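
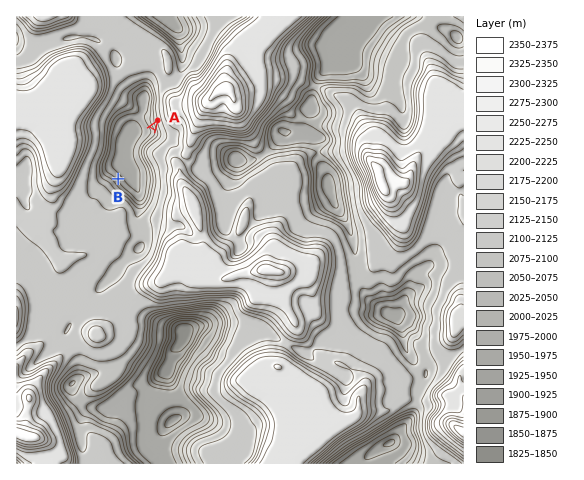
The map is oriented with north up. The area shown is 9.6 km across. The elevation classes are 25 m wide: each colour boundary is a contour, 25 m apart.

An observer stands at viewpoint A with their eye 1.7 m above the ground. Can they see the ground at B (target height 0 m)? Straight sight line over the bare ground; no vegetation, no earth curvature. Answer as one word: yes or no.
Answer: yes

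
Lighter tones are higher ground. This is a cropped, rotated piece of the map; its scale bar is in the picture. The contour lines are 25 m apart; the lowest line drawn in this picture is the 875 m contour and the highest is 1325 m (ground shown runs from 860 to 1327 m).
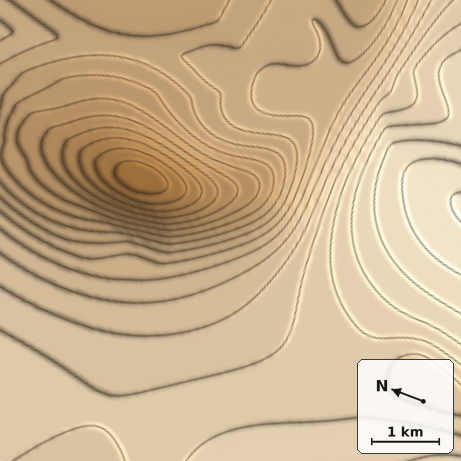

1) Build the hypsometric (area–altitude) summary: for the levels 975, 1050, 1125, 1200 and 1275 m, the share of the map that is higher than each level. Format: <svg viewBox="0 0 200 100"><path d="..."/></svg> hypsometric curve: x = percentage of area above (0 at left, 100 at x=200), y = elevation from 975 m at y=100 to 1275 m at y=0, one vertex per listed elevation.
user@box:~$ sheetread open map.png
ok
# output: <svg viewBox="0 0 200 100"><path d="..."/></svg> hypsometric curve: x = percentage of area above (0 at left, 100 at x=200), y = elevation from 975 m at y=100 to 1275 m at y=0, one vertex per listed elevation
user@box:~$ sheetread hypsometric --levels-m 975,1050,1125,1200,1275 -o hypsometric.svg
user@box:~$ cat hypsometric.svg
<svg viewBox="0 0 200 100"><path d="M186 100l-28-25-45-25-42-25-60-25"/></svg>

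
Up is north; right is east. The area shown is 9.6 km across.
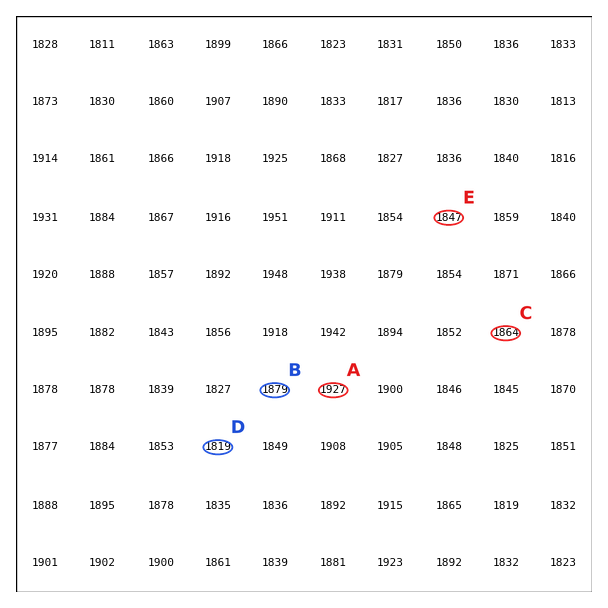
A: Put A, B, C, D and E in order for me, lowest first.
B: D E C B A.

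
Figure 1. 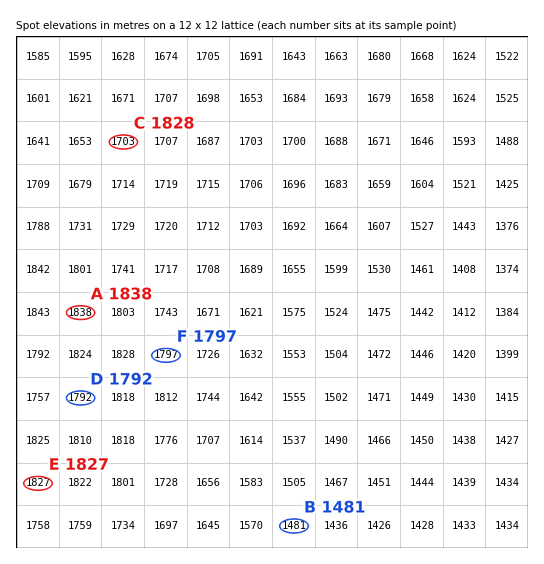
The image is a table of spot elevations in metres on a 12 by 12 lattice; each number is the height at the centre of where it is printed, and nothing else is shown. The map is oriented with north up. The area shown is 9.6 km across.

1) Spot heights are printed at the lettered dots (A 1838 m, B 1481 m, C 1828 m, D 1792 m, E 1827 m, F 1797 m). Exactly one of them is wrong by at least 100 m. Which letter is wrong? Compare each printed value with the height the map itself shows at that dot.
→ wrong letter C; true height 1703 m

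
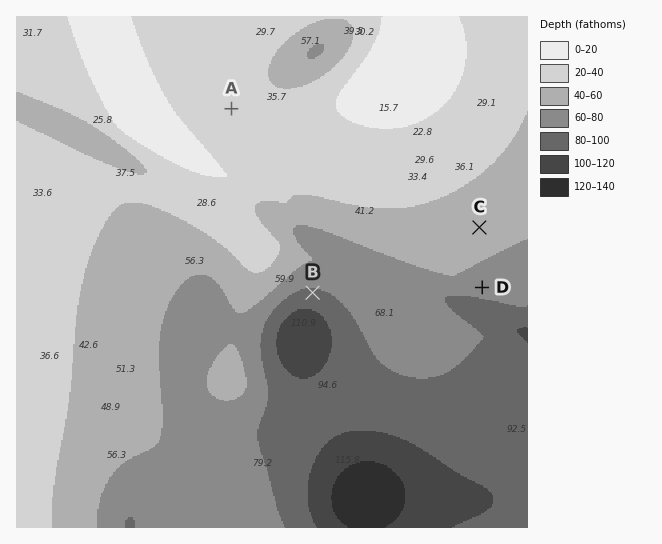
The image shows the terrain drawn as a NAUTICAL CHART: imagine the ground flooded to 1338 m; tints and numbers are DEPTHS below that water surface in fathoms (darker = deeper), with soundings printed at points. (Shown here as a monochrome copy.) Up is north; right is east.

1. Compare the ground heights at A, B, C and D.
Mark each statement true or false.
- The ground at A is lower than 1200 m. false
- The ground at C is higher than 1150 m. true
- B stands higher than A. false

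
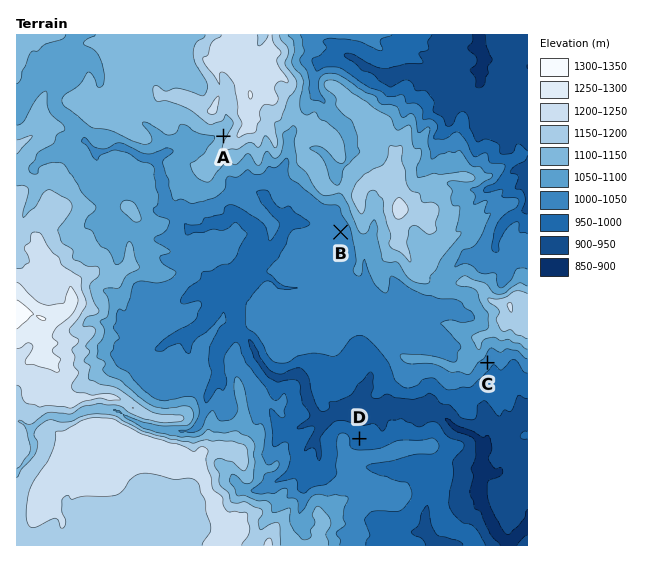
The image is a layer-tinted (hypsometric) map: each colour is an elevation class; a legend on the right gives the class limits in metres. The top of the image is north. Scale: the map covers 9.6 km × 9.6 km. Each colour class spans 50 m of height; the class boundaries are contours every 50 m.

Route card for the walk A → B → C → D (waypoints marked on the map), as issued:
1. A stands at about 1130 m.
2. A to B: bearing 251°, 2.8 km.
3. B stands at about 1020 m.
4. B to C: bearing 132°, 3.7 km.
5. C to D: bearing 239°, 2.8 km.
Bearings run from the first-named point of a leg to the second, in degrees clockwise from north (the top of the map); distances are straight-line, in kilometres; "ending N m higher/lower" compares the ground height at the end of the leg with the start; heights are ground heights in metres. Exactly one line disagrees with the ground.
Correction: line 2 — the bearing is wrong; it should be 129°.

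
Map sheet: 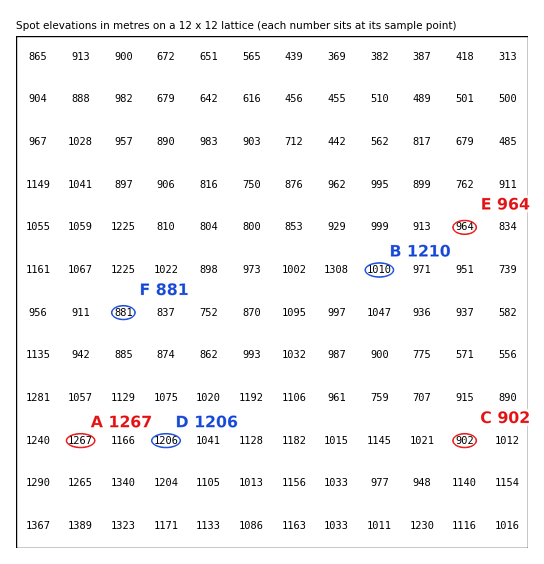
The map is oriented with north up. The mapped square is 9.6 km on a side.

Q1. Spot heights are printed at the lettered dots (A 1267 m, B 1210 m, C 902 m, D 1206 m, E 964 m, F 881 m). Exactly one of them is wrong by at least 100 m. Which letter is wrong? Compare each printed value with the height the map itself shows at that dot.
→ B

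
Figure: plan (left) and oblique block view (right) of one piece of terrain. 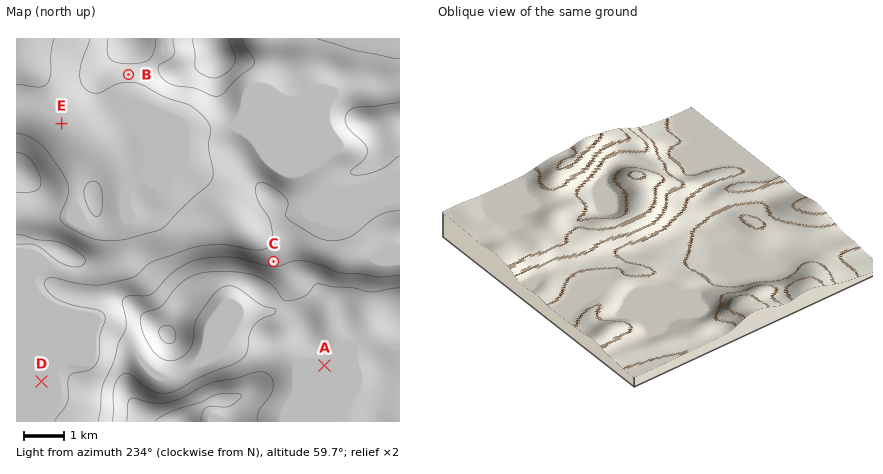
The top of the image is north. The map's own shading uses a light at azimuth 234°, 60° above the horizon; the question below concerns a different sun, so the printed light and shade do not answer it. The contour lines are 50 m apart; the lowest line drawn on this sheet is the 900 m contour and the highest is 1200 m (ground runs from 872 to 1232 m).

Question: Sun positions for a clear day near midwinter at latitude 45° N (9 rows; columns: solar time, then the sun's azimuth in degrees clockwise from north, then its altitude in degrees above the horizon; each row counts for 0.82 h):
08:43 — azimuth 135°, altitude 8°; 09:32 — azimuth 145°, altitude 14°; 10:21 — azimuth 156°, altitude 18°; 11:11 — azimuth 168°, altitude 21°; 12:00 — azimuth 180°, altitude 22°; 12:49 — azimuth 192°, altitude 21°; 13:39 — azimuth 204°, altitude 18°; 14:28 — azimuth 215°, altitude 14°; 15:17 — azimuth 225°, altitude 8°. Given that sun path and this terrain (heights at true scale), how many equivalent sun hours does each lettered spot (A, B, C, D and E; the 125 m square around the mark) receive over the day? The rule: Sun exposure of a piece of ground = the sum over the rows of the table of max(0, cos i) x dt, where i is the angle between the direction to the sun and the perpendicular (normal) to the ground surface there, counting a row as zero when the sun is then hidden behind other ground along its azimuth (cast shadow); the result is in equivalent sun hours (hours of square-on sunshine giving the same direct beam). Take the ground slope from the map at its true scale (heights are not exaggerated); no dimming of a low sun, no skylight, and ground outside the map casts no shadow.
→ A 2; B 2.7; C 1.3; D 2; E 2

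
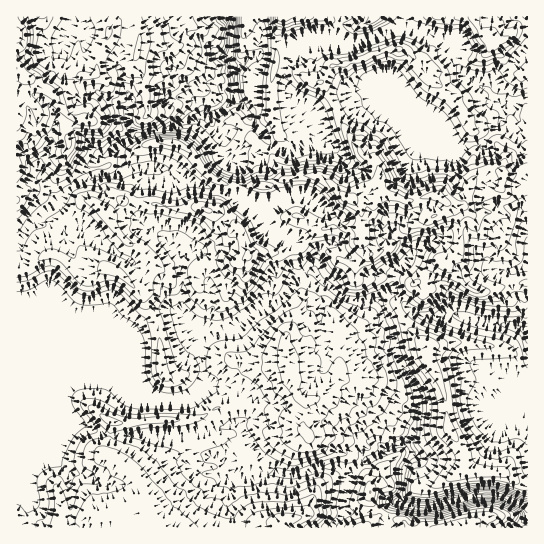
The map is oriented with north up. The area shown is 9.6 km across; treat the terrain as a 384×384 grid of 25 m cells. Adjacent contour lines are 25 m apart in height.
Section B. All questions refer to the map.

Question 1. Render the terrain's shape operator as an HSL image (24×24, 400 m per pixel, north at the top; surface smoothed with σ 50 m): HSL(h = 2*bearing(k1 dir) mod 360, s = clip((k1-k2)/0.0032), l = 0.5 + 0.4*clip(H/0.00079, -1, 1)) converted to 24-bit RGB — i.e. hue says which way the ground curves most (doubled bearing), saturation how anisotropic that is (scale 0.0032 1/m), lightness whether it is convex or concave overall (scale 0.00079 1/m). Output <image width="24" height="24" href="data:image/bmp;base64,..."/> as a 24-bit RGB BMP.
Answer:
<image width="24" height="24" href="data:image/bmp;base64,Qk32BgAAAAAAADYAAAAoAAAAGAAAABgAAAABABgAAAAAAMAGAAATCwAAEwsAAAAAAAAAAAAAXImRnWCFrVBooIiAeH2KdoB4fox9go2JgImScnyTfG+Ugpaly6HG2nOOMZugM4iSx5tQYcjcM+7aMW3t0cLt7Nny39D1AHDZeGd3ZKVtRl6nkaqRkHCJlX2EiZKLfJKLam2IaYCGbI+Mg5B8ZHtnsIWIrnOALTlp9ObXQTwFqQBC8LkDHTMAITMAMyMATxsAc3h+aq9yeztkhGNGf49pgZ2Hfot+gHxve15hkHhjdnBObYRKXksvNVUfqXszGjFOmsxx2q+eEVSDkGeg6c7q19T01tv1gsDTf39/eHx4W2mGsq67nKyyjZOgiXmYnHKXj2uJgXJkeY+EgU5xlo2iw6O8ba6rd7KpKolCybMfPQ1ifXVQkK9jZ6iGWmJ4s2aef39/f39/X3lybVE2wqBGqHkxf2MxcIlBaYdWcYlocl+BdYKdin2boKyZpnickFqDim5bs3yqFUViupysyubJZEpuaGBbgnpkf39/f39/cVqAp97ad7+skEF9ZFHLqVbKn2a1qZCzb3SdXoWHin1loZV5kHOAhYKalGdoc4+FIjd1pp9yvc+JWkhgent2eoB3f39/f39/a4Z9f4NYfGFgfnt9i01bcahgVndmeHJbeGhfeGBthKOBcZ2EooaZjG2Pq6qRfpufQxxgn8KEvrx2YmB7foeFhod4f39/f39/f39/f39/f39/bWt6rsyOcoyhfVecmIGSfYeYfXuTn6uNdYOMZ3N+lJKDkKSQa2ecXyNlv+K7dFNobFdeenFlbah6gIB/gIB/gH9/f39/f39/amZ2sMqBY1x4Wlt4ep+Be3CQgXeSuruYfWyHaGOFi5J+npp8Oh9Ul7+pvt3PjnfDkJzLoK3JUW/DgIB/f39/f39/f39/f3l7bVVlociNZ1ZwfGFffH5SRWZJaIKCuKiWn3CFdV6Xi6Sjo4CHSCZtidaIYGAuaVM+WEYyXE8qdEwfe352f39/eltfdHhIXU5LroBdeq9qQzlVrKCBpHixo5xVMlY7SYFGsJWKbLOiYjIgZWsoeTyohyw0p7p0Qx0hr4o2bbekucmGep5XSU46qlaJyq3OTV+il9XDpFiIR126pLSQild0yJ6EQ3B+Sptba4lFUCMz0Z2VgrPFJFJuwcjiuVuEYrTViNbSmG6xnIzJqoKxhHy8gbCtf5yetXWqckNQnsGrXEN6o2ZnYU2e4MLAlHfBdGC1S5GSXHm1nmvA2pSKMIhTIUM3z6fT0J+iSmWFgF1SQZJLY4F4kpCHb4mJfFpbnm9Sgb2nelVYfmVubVFpeqVfl9WLZER7ek1irWGFNppVRGWiqtGXyjuydC5lKFAZwbxkhzyGbrCUS2WBSI1GU4VioWx/ckxrm82Vak9agWJcj2epYmatjNW7n8Zuc0xyhHC6oMnPlz2ndEYl1bR4Nj5UTLqu2LHeYLecbrexcHukoFONwZbBTHmFNYpttMfanHu9d3m6i6fIUGKadMuGo0kreDVisJJHOlssTz0lYCZi1vX0nmq6kbrflprgqaXYXV/HtlVtuWRRVn6ma7NWeTpkXbg7LHQlVZMugW07bl5NcVlOmMk8hfLyNCSNuYDjyq/w0Mz01fP2YC9suFBIi8x3Jzo7gJRbbzaJ16fLzaPUXFuxsjs7KVRu8+fYJV1RH2sY2Zbflledbrq21PbgSSJKW3d9X6BUZWopQ1QkZU8zYhs+1/Tclk18Y1Frc3ZdTmNJV4E5urhKmkV/pnO6NWGL5KR8yT2ig8jPAFcVG88AOu4AmkFigkiBa6uTiSBop8ygc3+RVzpgluW0o4tfhEpofXd9f39/eFRwiMN3SJVqhXNeg26pqD6LZsmvxc/fo1Z2LSWJ1N3ulnPLW1saHpY9sCR0lsxob552dmVtT4xchaRrdGJcfXZ1f35+cFpcbL52aKeGdVR/mpNrgpVZjN/RqkycXUckv69XNoePr3tEW55EU5V5xtKZCgyLvclRgkdnokp2kNCYWGhVcnF7f39/ckphgrmPh8KZeUpug1lxnHtQks+scD1okl2MzpvNYkCAqsaaZKKBiUZUf6aXltepEgBaYD2oo1nXmsi80onQy4/lUZI4TkovVrJrl8Ooez5tsUxmPnM8gLmsocFVRFdnhn5qfmKLq2WKq6+Hc2ahiZO3toB1qL0nNQDPJERUz8tqZ3lbXHRHSloo6DG5z8b0mMPjkFBqalp6nD577tfkNnljyHdcmWijWnqGdWOBtrqBead5m5pna0tzqrxux+GBSAClKBxn+eDSOMrXTMO+ZTO18pCHEp1Xki9OylKURzq2jtaudaNmh0nI"/>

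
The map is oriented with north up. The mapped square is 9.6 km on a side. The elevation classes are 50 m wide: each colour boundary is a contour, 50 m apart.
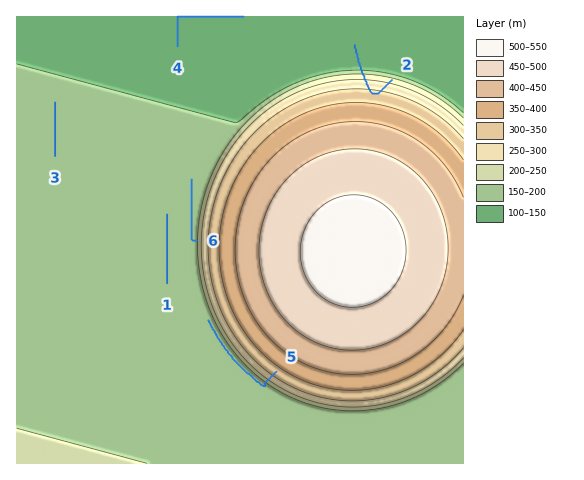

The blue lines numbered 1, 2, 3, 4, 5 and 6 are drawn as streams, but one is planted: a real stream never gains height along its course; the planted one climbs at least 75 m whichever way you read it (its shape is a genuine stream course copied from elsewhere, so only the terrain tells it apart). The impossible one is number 2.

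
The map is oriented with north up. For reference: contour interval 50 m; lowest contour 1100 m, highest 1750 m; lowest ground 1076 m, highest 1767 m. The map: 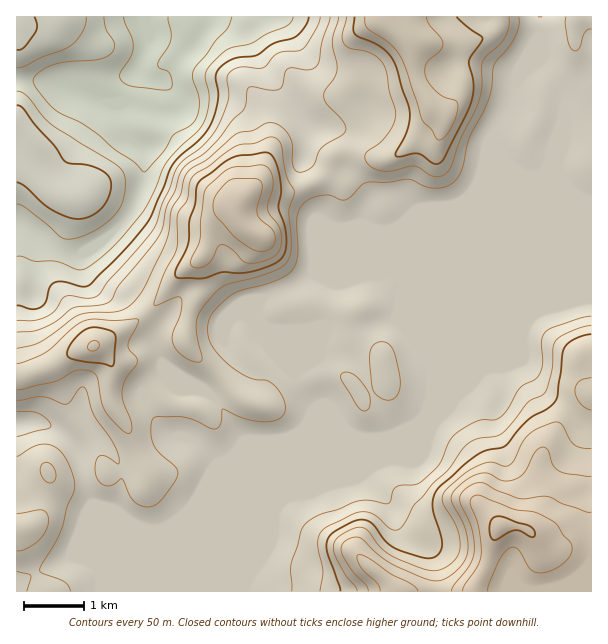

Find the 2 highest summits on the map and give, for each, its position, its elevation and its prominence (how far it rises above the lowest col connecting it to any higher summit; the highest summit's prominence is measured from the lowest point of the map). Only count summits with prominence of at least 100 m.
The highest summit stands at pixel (500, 527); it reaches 1767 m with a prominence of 691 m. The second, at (240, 201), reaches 1648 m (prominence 282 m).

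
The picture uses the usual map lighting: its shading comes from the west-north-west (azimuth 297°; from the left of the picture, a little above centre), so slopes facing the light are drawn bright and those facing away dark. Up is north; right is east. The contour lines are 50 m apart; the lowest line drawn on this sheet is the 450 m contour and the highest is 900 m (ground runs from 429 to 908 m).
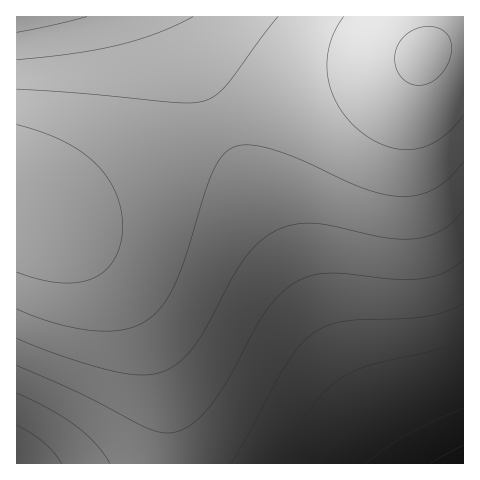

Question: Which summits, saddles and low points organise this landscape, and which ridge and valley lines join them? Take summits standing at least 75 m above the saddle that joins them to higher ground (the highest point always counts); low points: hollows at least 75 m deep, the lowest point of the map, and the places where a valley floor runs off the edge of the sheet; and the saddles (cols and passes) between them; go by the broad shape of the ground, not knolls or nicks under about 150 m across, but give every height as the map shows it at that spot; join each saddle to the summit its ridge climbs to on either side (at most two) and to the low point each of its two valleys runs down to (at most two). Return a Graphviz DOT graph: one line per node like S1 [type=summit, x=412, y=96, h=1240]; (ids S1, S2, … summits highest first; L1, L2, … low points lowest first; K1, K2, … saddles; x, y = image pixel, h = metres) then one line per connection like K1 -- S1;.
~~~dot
graph terrain {
  S1 [type=summit, x=425, y=55, h=908];
  S2 [type=summit, x=17, y=196, h=895];
  L1 [type=low, x=463, y=463, h=429];
  L2 [type=low, x=17, y=463, h=561];
  L3 [type=low, x=17, y=17, h=671];
  K1 [type=saddle, x=221, y=123, h=803];
  K2 [type=saddle, x=169, y=463, h=683];
  K1 -- S1;
  K1 -- S2;
  K1 -- L1;
  K1 -- L3;
  K2 -- S2;
  K2 -- L1;
  K2 -- L2;
}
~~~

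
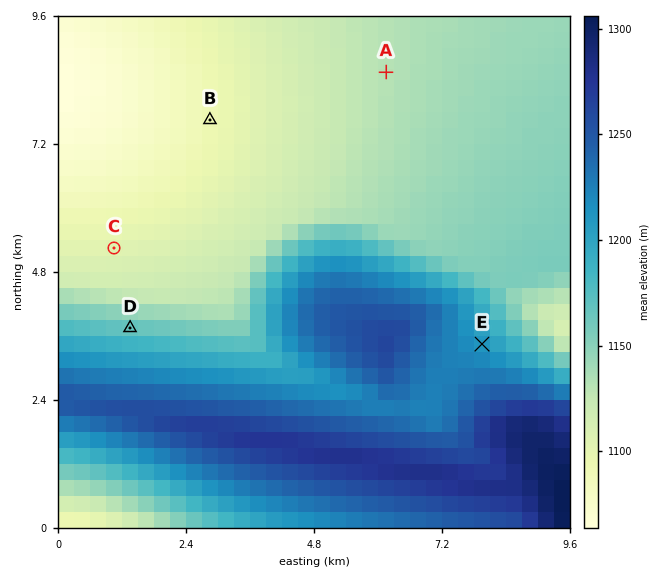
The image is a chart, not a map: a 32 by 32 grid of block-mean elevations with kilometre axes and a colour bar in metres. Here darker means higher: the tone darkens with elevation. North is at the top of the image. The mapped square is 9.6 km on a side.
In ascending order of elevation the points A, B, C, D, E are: B C A D E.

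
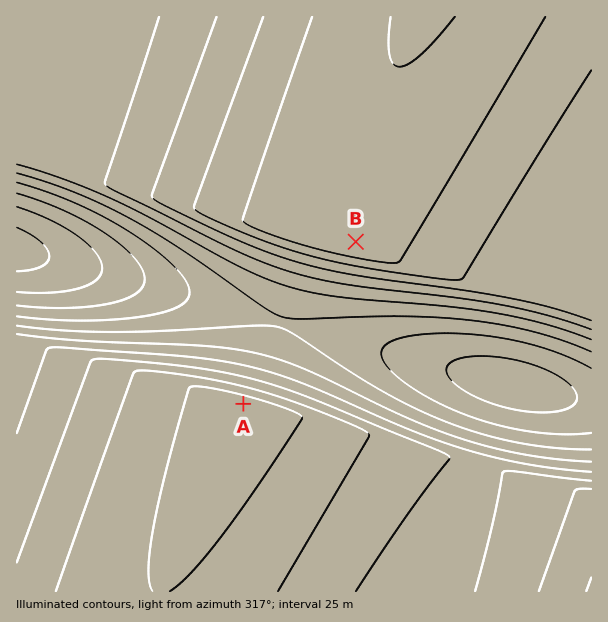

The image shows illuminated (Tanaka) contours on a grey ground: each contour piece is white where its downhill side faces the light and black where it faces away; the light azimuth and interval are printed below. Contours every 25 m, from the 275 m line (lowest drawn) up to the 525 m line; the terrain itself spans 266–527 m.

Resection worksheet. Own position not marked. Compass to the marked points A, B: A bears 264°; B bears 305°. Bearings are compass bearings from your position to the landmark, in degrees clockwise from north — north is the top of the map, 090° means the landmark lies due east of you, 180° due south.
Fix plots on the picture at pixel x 542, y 372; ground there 320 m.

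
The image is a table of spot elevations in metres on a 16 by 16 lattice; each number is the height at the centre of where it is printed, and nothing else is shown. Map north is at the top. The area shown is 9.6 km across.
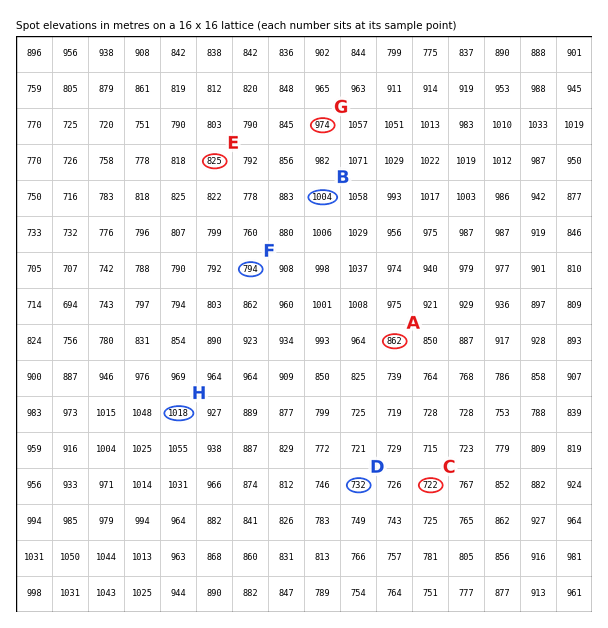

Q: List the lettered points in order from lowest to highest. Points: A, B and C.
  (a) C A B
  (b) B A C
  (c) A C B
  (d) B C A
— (a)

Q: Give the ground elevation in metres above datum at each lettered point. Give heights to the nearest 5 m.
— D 730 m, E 825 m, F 795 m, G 975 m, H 1020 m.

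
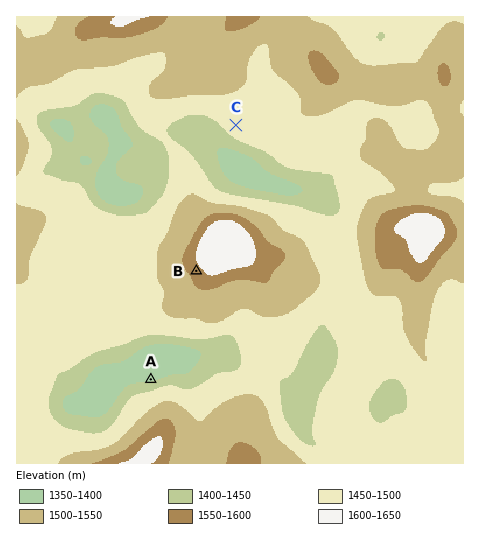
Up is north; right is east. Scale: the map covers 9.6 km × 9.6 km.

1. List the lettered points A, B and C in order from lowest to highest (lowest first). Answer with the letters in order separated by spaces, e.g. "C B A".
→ A C B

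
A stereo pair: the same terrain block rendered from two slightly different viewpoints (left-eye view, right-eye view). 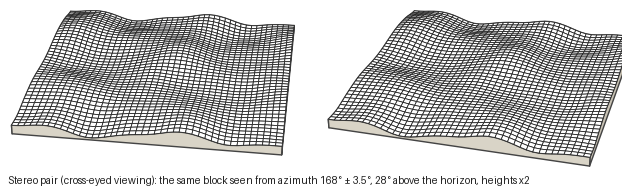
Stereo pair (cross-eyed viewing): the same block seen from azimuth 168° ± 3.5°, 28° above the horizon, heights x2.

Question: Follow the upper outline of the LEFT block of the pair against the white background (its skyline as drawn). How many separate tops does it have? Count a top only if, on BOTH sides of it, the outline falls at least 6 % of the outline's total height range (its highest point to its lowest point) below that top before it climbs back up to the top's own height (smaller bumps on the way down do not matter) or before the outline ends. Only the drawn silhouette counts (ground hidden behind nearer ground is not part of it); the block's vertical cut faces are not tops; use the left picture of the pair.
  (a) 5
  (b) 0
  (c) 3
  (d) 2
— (d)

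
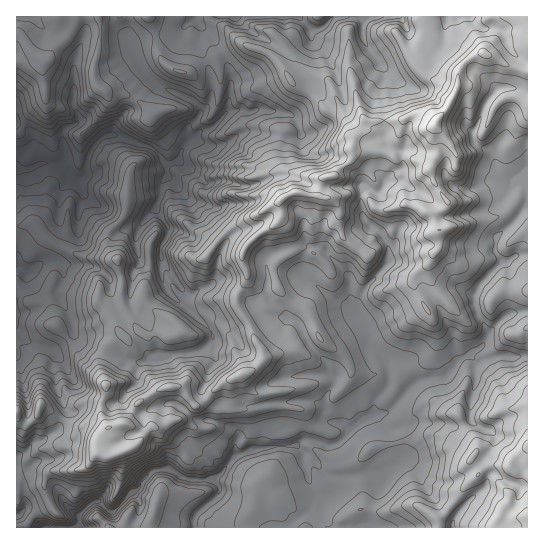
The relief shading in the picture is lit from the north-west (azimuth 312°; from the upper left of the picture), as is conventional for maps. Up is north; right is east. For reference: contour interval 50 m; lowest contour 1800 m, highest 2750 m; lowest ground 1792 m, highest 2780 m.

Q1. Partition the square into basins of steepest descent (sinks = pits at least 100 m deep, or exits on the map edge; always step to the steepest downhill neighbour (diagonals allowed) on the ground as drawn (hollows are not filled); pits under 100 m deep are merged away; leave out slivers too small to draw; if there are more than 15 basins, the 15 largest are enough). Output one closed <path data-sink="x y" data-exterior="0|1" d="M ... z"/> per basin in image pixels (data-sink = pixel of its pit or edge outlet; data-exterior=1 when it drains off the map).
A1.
<path data-sink="17 169" data-exterior="1" d="M527 16l-510 0-1 398 3 5 6 5 4 0 7-6 3-9 4-2 31 18 13 2 14 8-4 8 0 8 13 5 24-9 17-20 8 0 14-7 8-1 12-12 12-6 18-18 30-12 12-14 28-8 5-9 17-8-6-17-28-22-8-20 2-10 14-12 0-12-2-9-7-11 1-6-2-11 15-10 37 7 9 11-1 13 4 14 22 16 18 22 28 5 19-19-1 13 6 15 26 26 28-10 12-14 26 0z"/><path data-sink="43 527" data-exterior="1" d="M299 192l-5 0-15 10 2 11-1 6 7 11 2 9 0 12-14 12-2 10 8 20 28 22 8 18-11 2-9 6-4 8-6 3-22 5-12 14-30 12-18 18-12 6-12 12-8 1-14 7-8 0-17 20-24 9-13-5 0-8 4-8-14-8-13-2-31-18-4 2-3 9-7 6-7-1-5-8-1 66 5 0 4-4 21 0-2 10 7 18-17 10-9 11 1 2 412 0-1-9 11-9 16-23 18-18 7-4 20 0 4-7 15-12 0-155-27 0-12 14-28 10-26-26-4-8-2-18-18 17-28-5-18-22-22-16-4-14 1-13-9-11z"/><path data-sink="17 515" data-exterior="1" d="M37 477l-12 0-4 4-5 1 1 46 8 0 9-13 17-9-7-19 1-8z"/>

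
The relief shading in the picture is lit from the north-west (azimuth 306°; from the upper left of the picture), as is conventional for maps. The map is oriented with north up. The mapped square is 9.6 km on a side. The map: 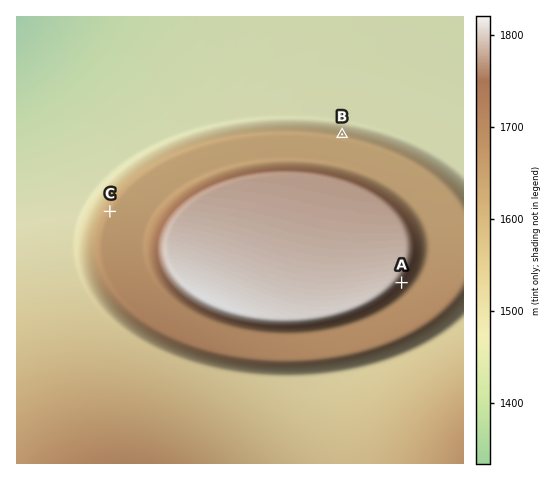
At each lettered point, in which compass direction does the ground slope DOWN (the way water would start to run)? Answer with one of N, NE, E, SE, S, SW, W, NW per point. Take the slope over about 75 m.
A SE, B N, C NW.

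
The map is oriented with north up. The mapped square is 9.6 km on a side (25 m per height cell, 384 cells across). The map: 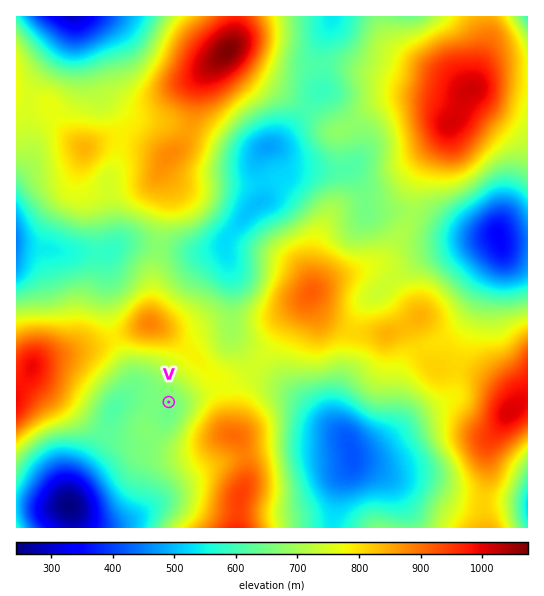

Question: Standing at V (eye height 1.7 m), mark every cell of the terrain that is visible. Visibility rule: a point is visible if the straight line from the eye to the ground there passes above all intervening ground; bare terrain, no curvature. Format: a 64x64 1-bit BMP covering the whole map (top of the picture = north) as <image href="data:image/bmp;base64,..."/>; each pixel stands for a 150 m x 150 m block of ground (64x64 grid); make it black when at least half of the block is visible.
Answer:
<image width="64" height="64" href="data:image/bmp;base64,Qk0+AgAAAAAAAD4AAAAoAAAAQAAAAEAAAAABAAEAAAAAAAACAAATCwAAEwsAAAIAAAAAAAAA////AAAAAAAAAAAAAAAAAAAAAAAAAAAAAAAAAAAAAAAAAAAAAAAAAAAAAAAAAAAAAAAAAAAAAAAAAAAAAAAAAAAAAAAAAAAAAAAAAAAAAACAAAAAAAAAAMAAPAAAAAAA4AB+AAAAAAD5gP+AAAAAAP/A/4AAAAAA/8D/gAAAAAD/wH+AAAAAAH/gPwAAAAAAP/A+AAAAAAAf+H4AAAAAAB/8/AAAAAAAH//4AAAAAAAf//AAAAAAAAA/8AAAAAAAAAPwAAAAAAAAAMAAAAAAAAAAAAAAAAAAAAAAAAAAAAAAAAAAAAAAAAAAAAAAAAAAAAAAAAAAAAAAAAAAAAAAAAAAAAAAAAAAAAAAAAAAAAAAAAAAAAAAAAAAAAAAAAAAAAAAAAAAAAAAAAAAAAAAAAAAAAAAAAAAAAAAAAAAAAAAAAAAAAAAAAAAAAAAAAAAAAAAAAAAAAAAAAAAAAAAAAAAAAAAAAAAAAAAAAAAAAAAAAAAAAAAAAAAAAAAAAAAAAAAAAAAAAAAAAAAAAAAAAAAAAAAAAAAAAAAAAAAAAAAAAAAAAAAAAAAAAAAAAAAAAAAAAAAAAAAAAAAAAAAAAAAAAAAAAAAAAAAAAAAAAAAAAAAAAAAAAAAAAAAAAAAAAAAAAAAAAAAAAAAAAAAAAAAAAAAAAAAAAAAAAAAAAAAAAAAAAAAAA=="/>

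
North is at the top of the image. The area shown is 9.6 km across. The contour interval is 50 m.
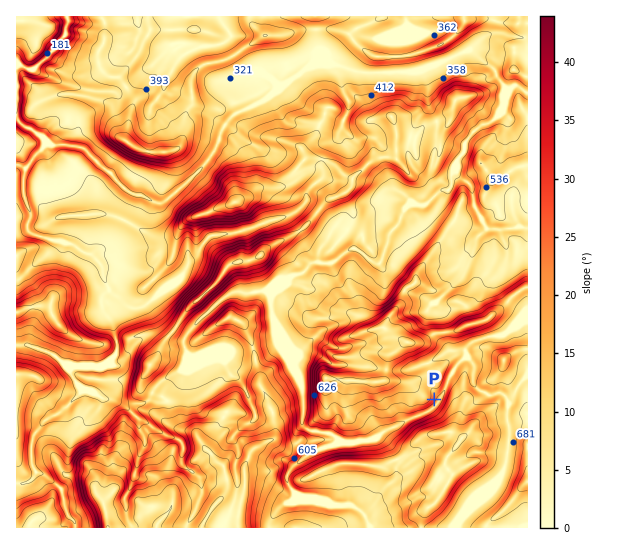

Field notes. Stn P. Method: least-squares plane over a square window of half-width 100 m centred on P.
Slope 21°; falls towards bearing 119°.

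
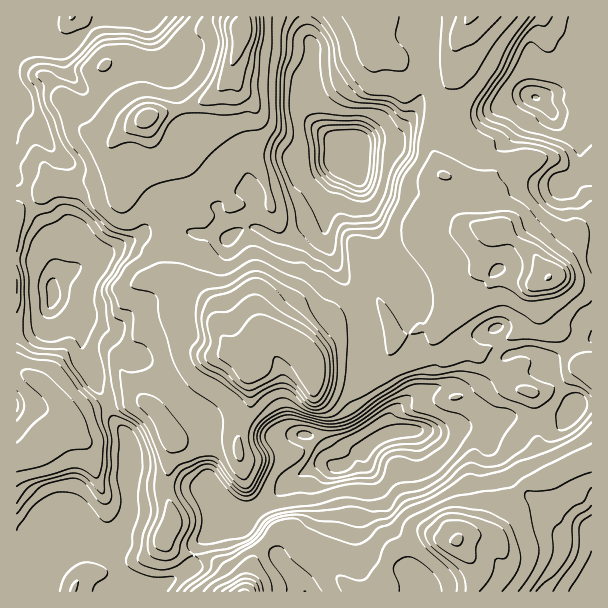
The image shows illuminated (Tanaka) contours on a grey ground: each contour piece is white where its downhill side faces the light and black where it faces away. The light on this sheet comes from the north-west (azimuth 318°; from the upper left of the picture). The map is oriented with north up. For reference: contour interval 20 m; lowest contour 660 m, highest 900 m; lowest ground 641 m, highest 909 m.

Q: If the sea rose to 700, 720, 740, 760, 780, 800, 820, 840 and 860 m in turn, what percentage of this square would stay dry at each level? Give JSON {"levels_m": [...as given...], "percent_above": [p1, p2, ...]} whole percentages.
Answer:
{"levels_m": [700, 720, 740, 760, 780, 800, 820, 840, 860], "percent_above": [97, 94, 80, 71, 63, 53, 28, 11, 7]}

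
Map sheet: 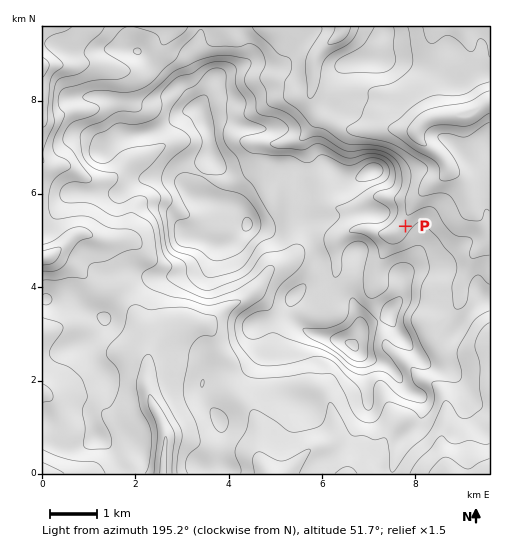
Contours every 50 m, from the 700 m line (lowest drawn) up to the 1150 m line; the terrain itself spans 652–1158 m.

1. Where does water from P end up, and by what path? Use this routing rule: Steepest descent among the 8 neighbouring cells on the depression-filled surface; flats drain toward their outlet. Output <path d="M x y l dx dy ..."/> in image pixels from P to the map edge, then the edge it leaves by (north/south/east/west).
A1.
<path d="M405 226l-2-2 0-3 14-22 19-18 3-2 8-8 0-7-1-2-11-12-9-4-9-10 0-7 1-2 7-7 10-4 10 0 1-1 26 0 9-9 8-5"/>
exit: east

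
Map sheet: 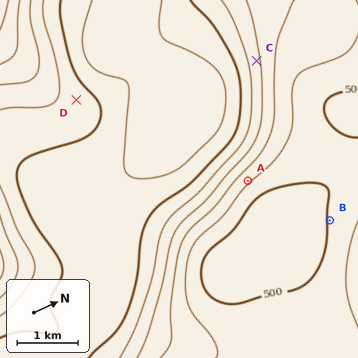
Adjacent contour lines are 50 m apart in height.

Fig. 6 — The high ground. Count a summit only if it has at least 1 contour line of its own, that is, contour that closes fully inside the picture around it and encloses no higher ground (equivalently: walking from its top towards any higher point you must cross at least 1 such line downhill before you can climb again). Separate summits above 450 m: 1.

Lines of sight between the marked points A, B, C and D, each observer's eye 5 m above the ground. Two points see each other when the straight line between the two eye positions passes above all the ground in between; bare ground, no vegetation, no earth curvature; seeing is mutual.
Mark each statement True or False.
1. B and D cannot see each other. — True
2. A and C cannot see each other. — False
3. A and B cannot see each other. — True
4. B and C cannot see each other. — True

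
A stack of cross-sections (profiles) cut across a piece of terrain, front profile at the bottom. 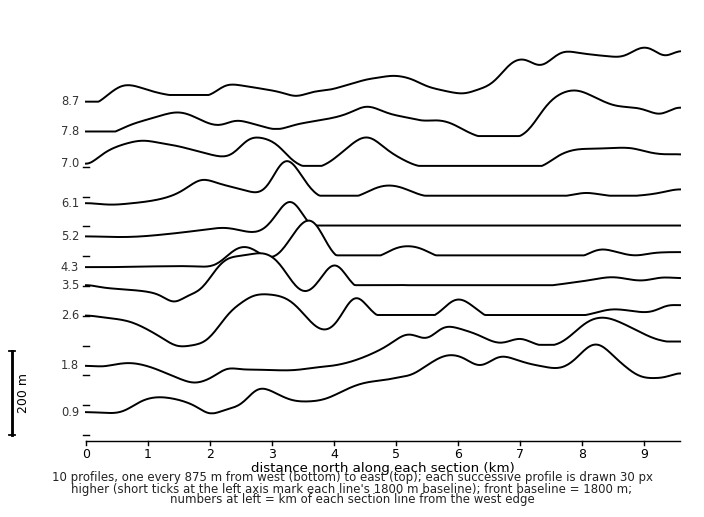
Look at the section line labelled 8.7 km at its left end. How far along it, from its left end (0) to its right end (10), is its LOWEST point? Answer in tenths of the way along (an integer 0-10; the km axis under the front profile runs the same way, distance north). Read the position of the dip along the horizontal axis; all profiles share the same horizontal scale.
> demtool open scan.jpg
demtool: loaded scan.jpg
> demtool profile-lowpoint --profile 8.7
0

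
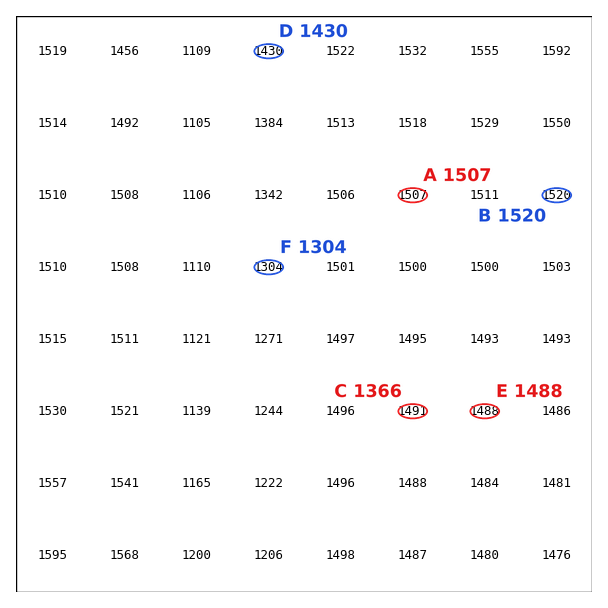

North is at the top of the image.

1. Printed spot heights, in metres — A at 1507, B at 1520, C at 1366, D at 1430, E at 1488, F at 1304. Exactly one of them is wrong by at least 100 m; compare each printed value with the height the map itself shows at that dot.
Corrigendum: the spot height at C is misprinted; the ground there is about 1491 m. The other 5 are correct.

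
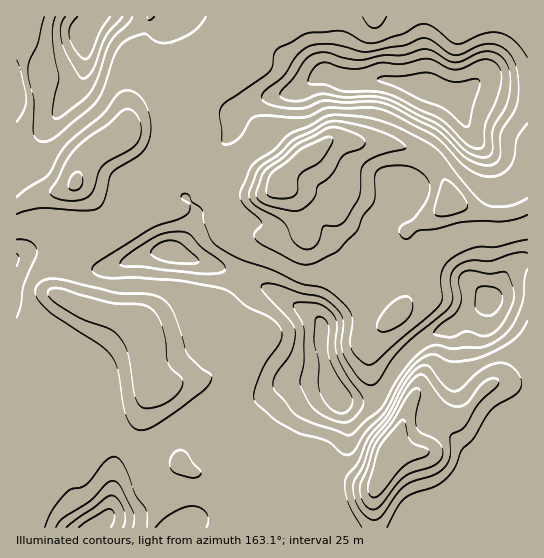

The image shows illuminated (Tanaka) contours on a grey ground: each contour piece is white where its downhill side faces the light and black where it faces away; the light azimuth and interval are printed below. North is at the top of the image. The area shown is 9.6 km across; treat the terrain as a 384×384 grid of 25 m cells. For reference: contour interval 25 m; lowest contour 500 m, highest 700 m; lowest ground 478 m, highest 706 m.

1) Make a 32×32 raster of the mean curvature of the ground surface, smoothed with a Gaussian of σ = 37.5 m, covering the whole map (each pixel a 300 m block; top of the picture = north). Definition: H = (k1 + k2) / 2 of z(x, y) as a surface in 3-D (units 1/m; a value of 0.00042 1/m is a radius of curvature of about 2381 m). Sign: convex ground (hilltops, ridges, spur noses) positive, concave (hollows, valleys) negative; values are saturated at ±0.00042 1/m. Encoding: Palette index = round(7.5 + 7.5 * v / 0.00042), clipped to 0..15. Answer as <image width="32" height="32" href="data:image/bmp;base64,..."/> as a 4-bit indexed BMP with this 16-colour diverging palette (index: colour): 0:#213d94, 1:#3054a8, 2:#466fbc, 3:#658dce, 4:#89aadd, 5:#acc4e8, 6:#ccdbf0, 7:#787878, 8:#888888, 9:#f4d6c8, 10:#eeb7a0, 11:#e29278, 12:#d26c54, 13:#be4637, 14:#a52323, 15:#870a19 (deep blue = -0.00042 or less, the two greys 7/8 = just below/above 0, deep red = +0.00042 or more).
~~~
<image width="32" height="32" href="data:image/bmp;base64,Qk12AgAAAAAAAHYAAAAoAAAAIAAAACAAAAABAAQAAAAAAAACAAATCwAAEwsAABAAAAAAAAAAlD0hAKhUMAC8b0YAzo1lAN2qiQDoxKwA8NvMAHh4eACIiIgAyNb0AKC37gB4kuIAVGzSADdGvgAjI6UAGQqHAHV3zthHy3eId3epS5d3d4d2ZUzVZnh4h3iItAvJiHd3d3dJpHiHeId3eaIGypmHiHd4aJaGVWeHh3iqAodqiIh3eHeHl0mHeId2rgJRCqh3iId3l5mIiHd3VKwwdnmJiIiIeJV6mIh2ZnepwD2kapiIiHiVZ5mHd3mL+foLVkmoiHd5lVNniHmYfeefAoxDZ4h3iZVlV2hnqH2TT1C6kzeHeJqVeJmGdneOVEvxZnZoh4mohXaZiHZGzhVk73qbVmiqd3ZmmId2NL9mVEn7fKVqhEMyR5h3dXzuZ5I0SqynZANXmHd2ZnrbhUeZaCaeyWaKqnZkNXirhFZ4iHdd2JeHmYrsm9/pd3d5iIh3aKa9p4h1Su/HRXd1OImIaYVlWXd3iGRIlmdnllh4h1mrmYd5upeHZFiJzZeoSqiFNlRFZVVol3eYeVBFdlWJnCBql4dgSaiXeImiFriGqZxVp3iLo1q6mWiItAN4iMqnJ2h3eJUjR5p3iJ3QBZVVMUXvZnmZZVGad3mIumAiQ1U8+SVn15dTmYd5dUe1Z3VHrahlZbuJVZiHiYq7hHQlzrmZplaJxmiYh3d5zsr/7smZqqVXZ+Roh4ZnZDjNutu7uM3FZmn1R3d4eHd3y2WYa4GepWV99yV4Znh3dWZ1JlpSNmZ1nduGbLd3h3dmeEhnZmZn"/>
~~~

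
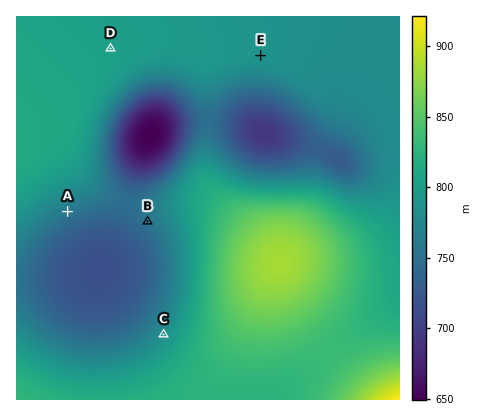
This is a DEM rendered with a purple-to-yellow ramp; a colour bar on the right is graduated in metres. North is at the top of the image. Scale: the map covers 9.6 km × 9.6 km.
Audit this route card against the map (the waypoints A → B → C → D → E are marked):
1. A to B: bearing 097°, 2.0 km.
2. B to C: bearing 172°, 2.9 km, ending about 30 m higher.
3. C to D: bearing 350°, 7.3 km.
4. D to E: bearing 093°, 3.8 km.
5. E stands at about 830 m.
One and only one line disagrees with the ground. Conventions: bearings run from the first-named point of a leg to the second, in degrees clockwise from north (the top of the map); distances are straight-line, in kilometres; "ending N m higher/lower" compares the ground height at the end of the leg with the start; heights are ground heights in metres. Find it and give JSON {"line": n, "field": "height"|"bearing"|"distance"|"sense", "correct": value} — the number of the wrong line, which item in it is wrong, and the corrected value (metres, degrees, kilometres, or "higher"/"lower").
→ {"line": 5, "field": "height", "correct": 790}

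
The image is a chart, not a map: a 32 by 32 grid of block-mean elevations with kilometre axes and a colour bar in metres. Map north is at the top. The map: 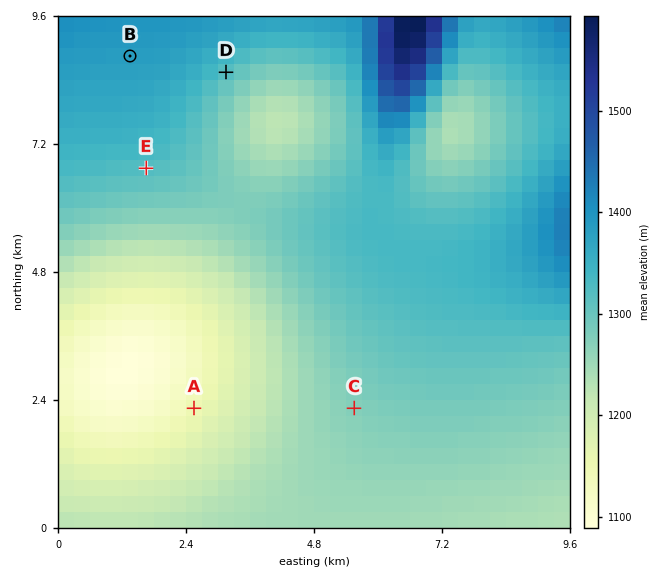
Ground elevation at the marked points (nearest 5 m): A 1145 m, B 1385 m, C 1275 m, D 1320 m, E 1325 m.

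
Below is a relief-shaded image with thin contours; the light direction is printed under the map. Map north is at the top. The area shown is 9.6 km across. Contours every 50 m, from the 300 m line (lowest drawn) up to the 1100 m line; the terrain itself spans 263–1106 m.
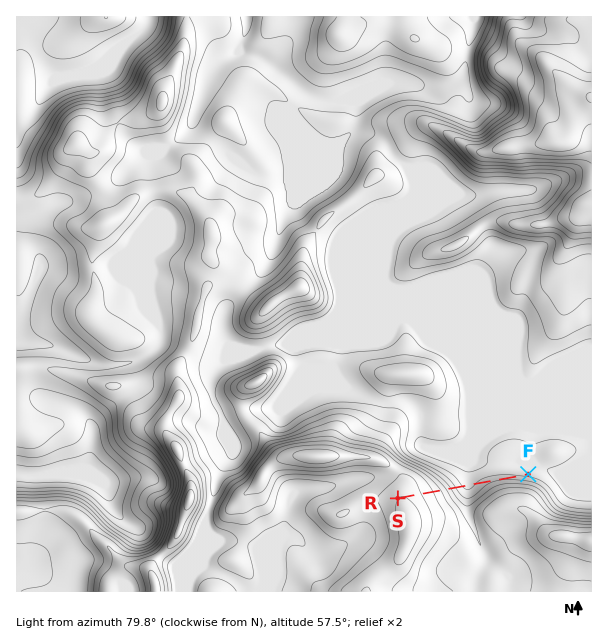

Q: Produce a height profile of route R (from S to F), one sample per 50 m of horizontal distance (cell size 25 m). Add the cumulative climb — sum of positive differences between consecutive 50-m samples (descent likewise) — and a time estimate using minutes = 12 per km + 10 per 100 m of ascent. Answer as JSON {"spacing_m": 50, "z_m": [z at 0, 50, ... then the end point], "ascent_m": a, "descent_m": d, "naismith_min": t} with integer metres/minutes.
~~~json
{"spacing_m": 50, "z_m": [998, 1002, 1001, 997, 990, 981, 971, 961, 949, 938, 926, 914, 900, 883, 864, 840, 812, 782, 750, 718, 690, 666, 649, 639, 637, 640, 647, 656, 665, 673, 680, 686, 690, 693, 694, 693, 690, 685, 679, 671, 663, 654, 646, 638, 631, 629], "ascent_m": 61, "descent_m": 429, "naismith_min": 33}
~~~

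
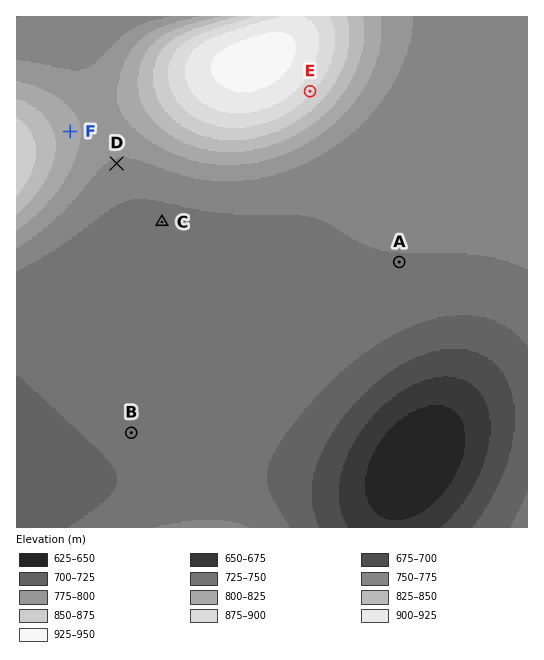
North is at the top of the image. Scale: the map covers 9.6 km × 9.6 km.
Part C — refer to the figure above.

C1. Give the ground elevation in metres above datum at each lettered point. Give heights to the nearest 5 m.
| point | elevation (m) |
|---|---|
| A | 750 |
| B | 730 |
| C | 745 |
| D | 770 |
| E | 880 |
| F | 810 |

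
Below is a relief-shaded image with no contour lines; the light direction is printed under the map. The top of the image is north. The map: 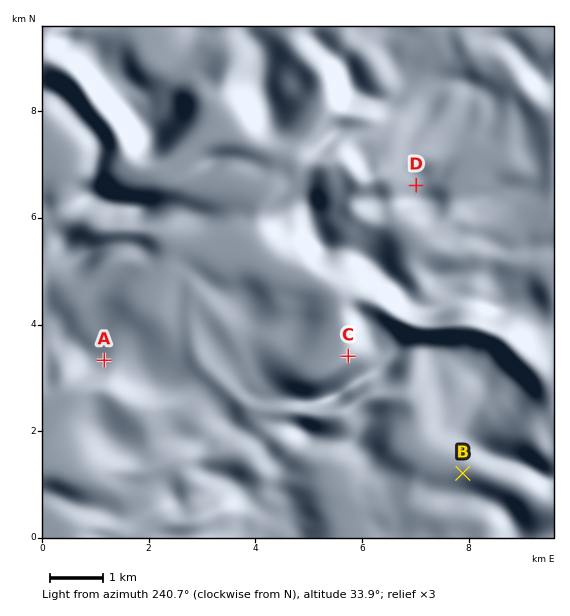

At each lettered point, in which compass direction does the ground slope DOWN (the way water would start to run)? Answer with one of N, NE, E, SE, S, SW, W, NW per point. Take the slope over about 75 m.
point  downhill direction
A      SE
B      N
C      NW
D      NW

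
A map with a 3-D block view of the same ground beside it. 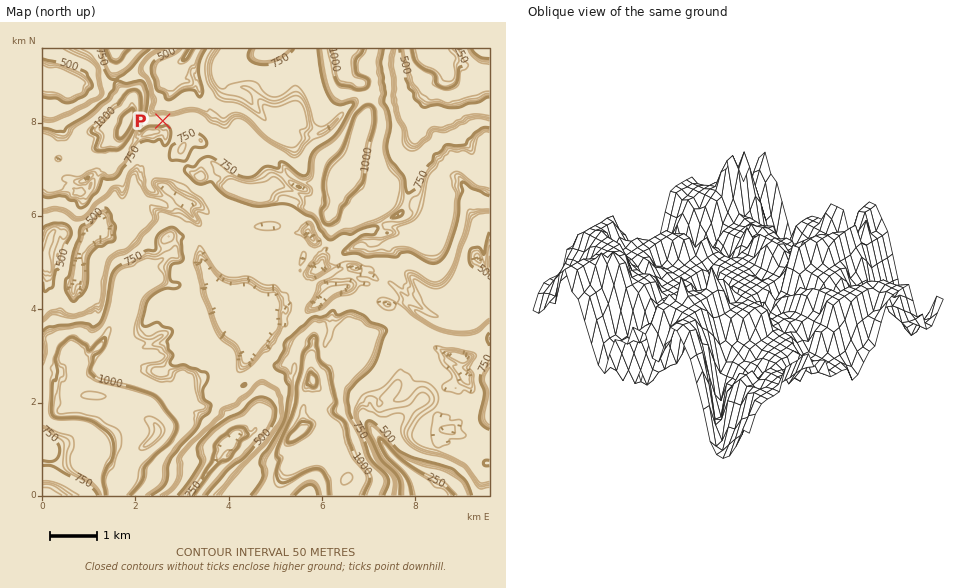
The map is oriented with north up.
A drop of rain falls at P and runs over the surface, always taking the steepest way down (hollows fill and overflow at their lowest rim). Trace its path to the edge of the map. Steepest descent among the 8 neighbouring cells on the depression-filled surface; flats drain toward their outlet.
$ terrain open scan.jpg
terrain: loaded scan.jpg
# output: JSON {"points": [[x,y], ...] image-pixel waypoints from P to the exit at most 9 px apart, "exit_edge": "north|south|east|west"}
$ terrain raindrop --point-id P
{"points": [[163, 121], [163, 112], [165, 102], [171, 93], [165, 84], [165, 74], [172, 66], [181, 61], [188, 52], [191, 49]], "exit_edge": "north"}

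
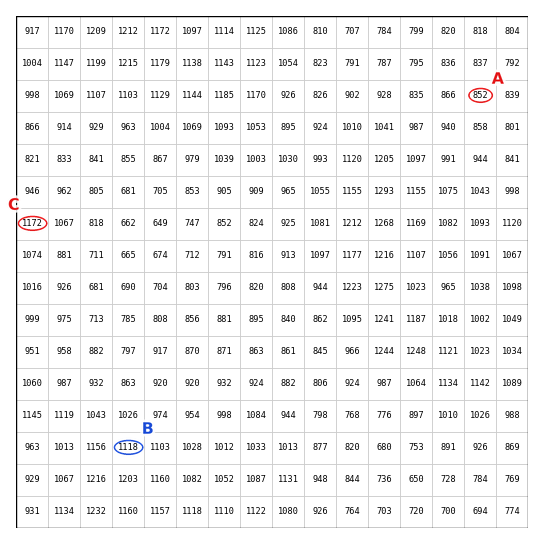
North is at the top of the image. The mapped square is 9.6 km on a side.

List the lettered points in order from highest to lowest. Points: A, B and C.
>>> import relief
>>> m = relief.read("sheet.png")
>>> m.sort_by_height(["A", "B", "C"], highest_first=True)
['C', 'B', 'A']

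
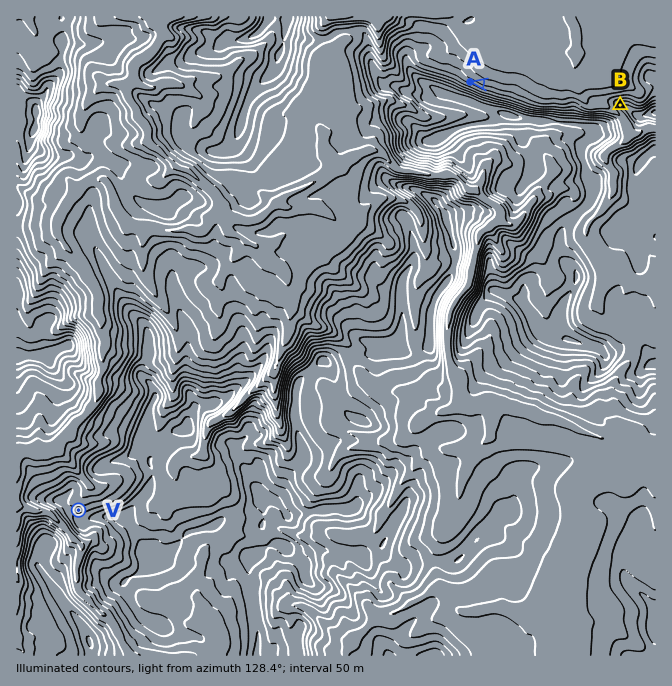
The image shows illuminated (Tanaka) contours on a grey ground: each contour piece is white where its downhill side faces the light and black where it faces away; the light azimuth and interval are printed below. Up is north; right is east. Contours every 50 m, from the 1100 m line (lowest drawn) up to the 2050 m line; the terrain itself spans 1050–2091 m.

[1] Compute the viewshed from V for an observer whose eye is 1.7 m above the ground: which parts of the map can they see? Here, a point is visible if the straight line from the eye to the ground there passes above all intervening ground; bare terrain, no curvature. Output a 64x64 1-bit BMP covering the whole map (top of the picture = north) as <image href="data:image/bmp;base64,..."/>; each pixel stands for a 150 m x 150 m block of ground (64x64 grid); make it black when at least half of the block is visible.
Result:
<image width="64" height="64" href="data:image/bmp;base64,Qk0+AgAAAAAAAD4AAAAoAAAAQAAAAEAAAAABAAEAAAAAAAACAAATCwAAEwsAAAIAAAAAAAAA////AAAAAAAAAAAAAAAAAAAAAAAAAAAAAAAAAAAAAAAAAAAAAAAAAAAAAAAAAAAAAAAAAAAAAAAAAAAAAAAAAAAAAAAAAAAAAAAAAAAAAAAAAAAAAAAAAAAAAAAAAAAAAAAAAAAAAAAAAAAAAAAAAAAAAAAAAAAAA+AAAAAAAAAPcAAAAAAAAAb4AAAAAAAAAfgAAAAAAAAB/AAAAAAAAAB4AAAAAAAAABgAAAAAAAAAEAAAAAAAAAAIAAAAAAAAAAgAAAAAAAAAAAAAAAAAAA4AAAAAAAAAnwAAAAAAAAD4AAAAAAAAAPsAAAAAAAAA/gAAAAAAAAAMAAAAAAAAAAAAAAAAAAAAAAAAAAAAAAAAAAAAAAAAAABgAAAAAAAAAEAAAAAAAAAAQAAAAAAAAABAAAAAAAAAAIAAAAAAAAAAgAAAAAAAAAAAAAAAAAAAAAAAAAAAAAAAAAAAAAAAAAAAAAAAAAAAAAAAAAAAAAAAAAAAAAAAAAAwAAAAAAAAADAAAAAAAAAAeAAAAAAAAADQAAAAAAAAAAAAAAAAAAAAAAAAAAAAAADAAAAAAAAAAMAAAAAAAAAABgAAAAAAAAAIAAAAAAAAAAAAAAAAAAAAAAAAAAAAAAAHgAAAAAAAAGHgAAAAAAAA+DgAAAAAAAB4GAAAAAAAAAAgAAAAAAAAAAAAAAAAAA=="/>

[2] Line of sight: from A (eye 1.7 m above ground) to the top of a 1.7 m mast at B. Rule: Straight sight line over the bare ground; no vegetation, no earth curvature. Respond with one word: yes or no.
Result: yes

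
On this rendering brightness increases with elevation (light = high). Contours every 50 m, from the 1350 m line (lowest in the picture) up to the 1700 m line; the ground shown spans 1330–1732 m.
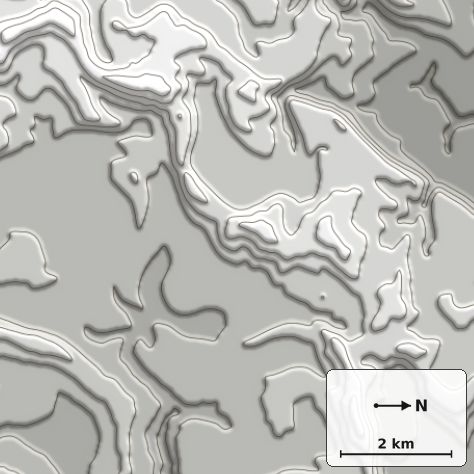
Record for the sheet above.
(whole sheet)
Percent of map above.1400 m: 94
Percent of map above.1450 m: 85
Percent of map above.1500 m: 51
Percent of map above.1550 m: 29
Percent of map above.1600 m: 13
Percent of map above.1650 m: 4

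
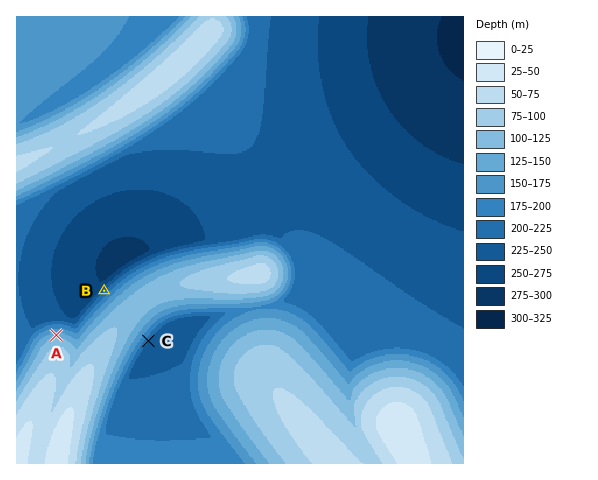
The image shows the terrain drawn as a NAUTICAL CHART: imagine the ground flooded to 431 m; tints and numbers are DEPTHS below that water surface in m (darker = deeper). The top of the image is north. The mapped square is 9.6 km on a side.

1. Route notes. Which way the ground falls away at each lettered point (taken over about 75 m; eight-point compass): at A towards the N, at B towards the NW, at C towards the SE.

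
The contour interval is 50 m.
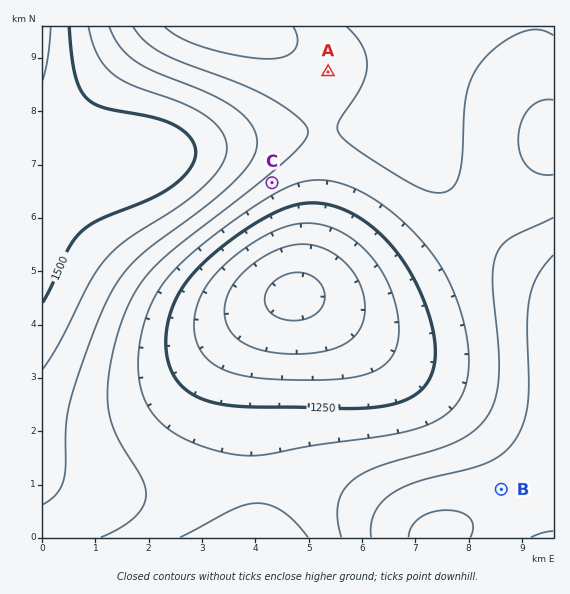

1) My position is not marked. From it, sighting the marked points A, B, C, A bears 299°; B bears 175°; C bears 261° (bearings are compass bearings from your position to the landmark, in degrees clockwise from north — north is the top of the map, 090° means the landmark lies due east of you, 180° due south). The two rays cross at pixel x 472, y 151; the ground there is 1340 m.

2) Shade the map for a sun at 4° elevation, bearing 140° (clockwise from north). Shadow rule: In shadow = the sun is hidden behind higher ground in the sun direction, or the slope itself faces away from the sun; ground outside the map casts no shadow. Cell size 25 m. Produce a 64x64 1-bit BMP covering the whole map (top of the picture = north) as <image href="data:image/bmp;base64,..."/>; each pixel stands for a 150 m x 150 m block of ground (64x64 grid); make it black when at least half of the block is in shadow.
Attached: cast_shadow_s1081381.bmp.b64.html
<image width="64" height="64" href="data:image/bmp;base64,Qk0+AgAAAAAAAD4AAAAoAAAAQAAAAEAAAAABAAEAAAAAAAACAAATCwAAEwsAAAIAAAAAAAAA////AAAAAAAAAAAAAAAAAAAAAAAAAAAAAAAAAAAAAAAAAAAAAHwAAAAAAAAA/wAAAAAAAAD/gAAAAAAAAf/gAAAAAAAD//AAAAAAAAP//AAAAAAAB//+AAAAAAAH//8AAAAAAA///4AAAAAAD///gAAAAAAf///AAAAAAB///8AAAAAAP///wAAAAAA///+AAAAAB////wAAAAAf///+AAAAAB////wAAAAAH///+AAAAAA////gAAAAAB///4AAAAAAH//+AAAAAAAf//gAAAAAAB//4AAAAAAAH//AAAAAAAAf/4AAAAAAAB/+AAABAAAAD/wAAAEAAAAD8AAAAwAAAAAAAAAHAAAAAAAAAAcAAAAAAAAADwAAAAAAAAAPAAAAAAAAAB8AAAAAAAAAHwAAAAAAAAAfAAAAAAAAAA8AAAAAAAAADwAAAAAAAAAHAAAAAAAAAAEAAAAAAAAAAAAAAAAAAAAAAAAAAAAAAAAAAAAAAAAAAAAAAAAAAAAAAAAAAAAAAAAAAAAAAAAAAAAAAAAAAAAAAAAAAAAAAAAAAAAAAAAAAAAAAAAAAAAAAAAAAAAAAAAAAAAAAAAAAAAAAAAAAAAAAAAAAAAAAAAAAMAAAAAAAAAAAAAAAAAAAAAAAAAAAAAAAAAAAAAAAAAAAAAAAAAAAAAAAAAAAAAAAAAAAAAAAA=="/>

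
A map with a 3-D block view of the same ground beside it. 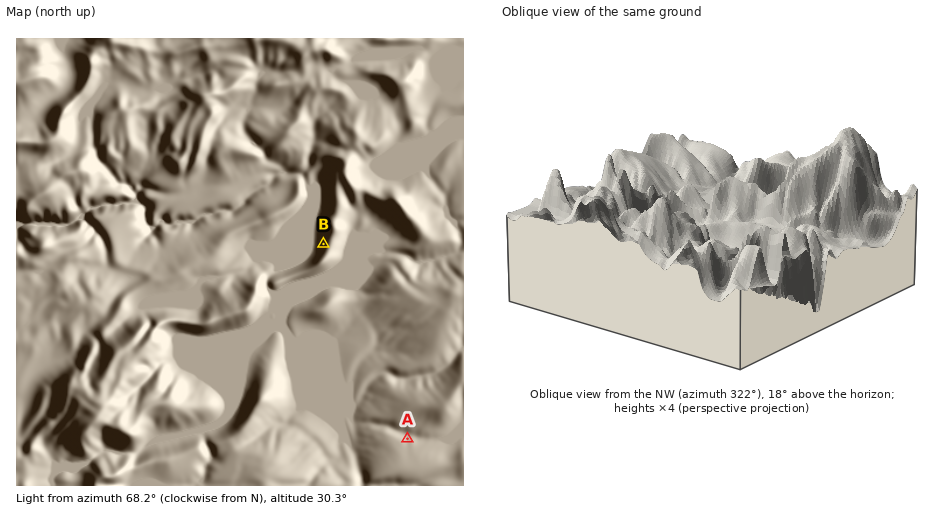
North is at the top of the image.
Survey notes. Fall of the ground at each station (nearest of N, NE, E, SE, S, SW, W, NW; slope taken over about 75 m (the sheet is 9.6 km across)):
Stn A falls N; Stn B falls W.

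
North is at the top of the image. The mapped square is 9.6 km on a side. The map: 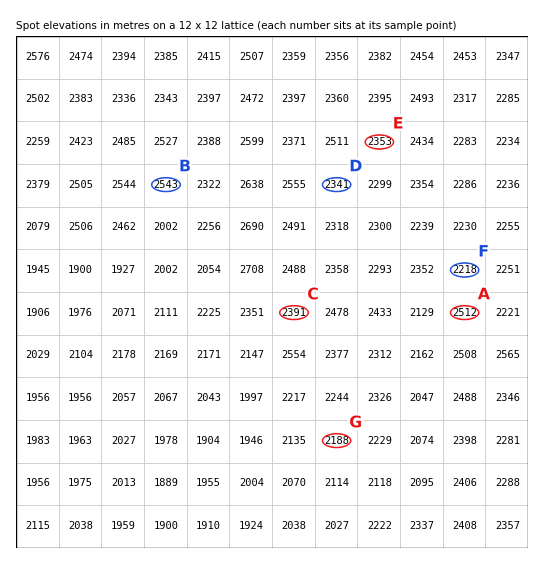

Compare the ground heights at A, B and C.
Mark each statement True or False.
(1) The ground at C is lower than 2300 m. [False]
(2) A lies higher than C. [True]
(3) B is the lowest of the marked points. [False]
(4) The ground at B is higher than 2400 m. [True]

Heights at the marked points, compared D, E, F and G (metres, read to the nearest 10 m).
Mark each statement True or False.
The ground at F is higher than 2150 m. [True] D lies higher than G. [True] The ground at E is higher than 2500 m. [False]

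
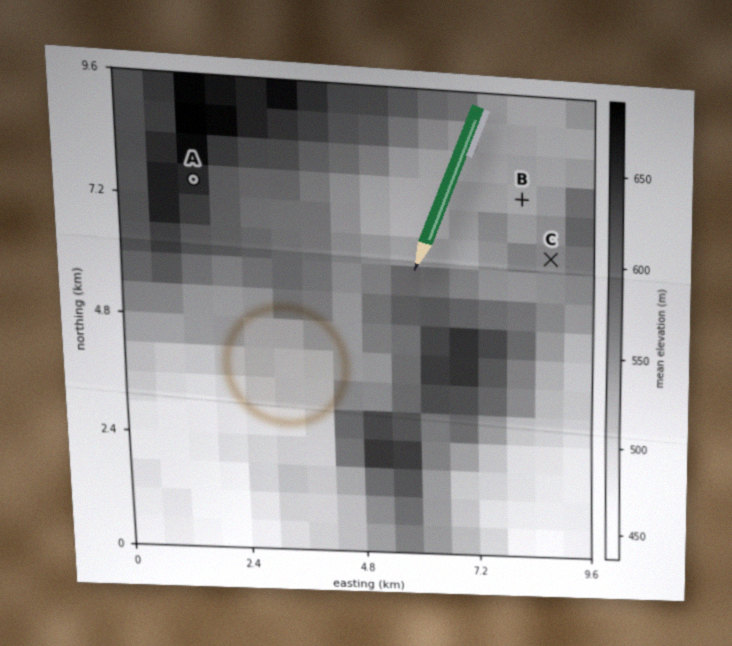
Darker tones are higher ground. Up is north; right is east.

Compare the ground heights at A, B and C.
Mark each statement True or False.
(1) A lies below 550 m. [False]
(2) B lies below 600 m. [True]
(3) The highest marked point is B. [False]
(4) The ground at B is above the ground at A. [False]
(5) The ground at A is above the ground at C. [True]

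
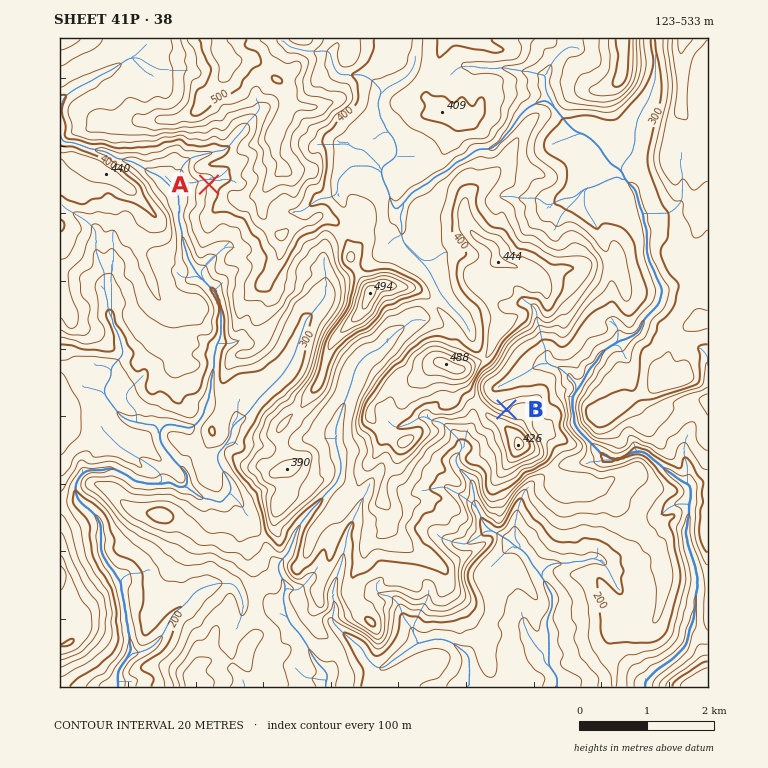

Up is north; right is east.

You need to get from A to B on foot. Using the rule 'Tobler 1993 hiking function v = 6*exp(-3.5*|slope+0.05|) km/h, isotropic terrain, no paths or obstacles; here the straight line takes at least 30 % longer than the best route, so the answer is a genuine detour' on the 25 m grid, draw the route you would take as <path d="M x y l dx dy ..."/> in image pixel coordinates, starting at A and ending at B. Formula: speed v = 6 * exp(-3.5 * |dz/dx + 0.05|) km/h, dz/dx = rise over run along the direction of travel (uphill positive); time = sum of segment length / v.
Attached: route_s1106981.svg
<path d="M209 185l10 5 9 0 57 28 9 0 16 9 6 0 6-4 7 0 20 11 2 1 14 7 1 2 5 10 2 2 44 22 8 8 11 20 6 7 2 3 3 4 2 3 2 2 1 3 6 5 5 10 16 17 2 4 0 3-7 14 0 8 5 10 4 4 17 8 3 0 4-2"/>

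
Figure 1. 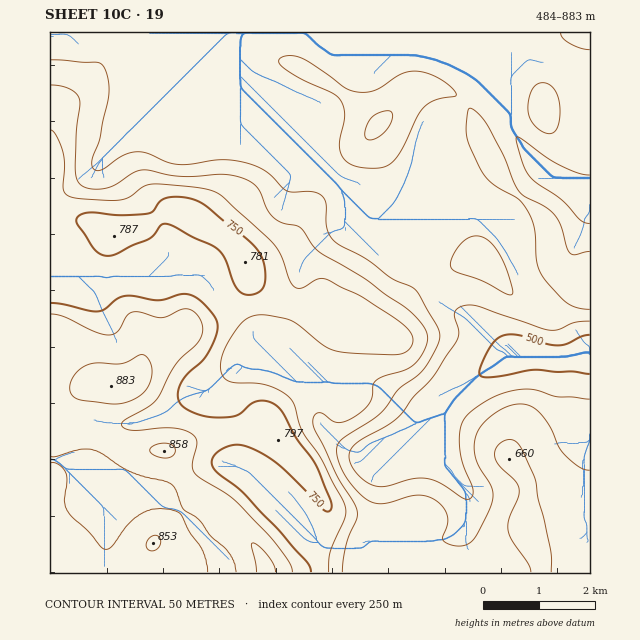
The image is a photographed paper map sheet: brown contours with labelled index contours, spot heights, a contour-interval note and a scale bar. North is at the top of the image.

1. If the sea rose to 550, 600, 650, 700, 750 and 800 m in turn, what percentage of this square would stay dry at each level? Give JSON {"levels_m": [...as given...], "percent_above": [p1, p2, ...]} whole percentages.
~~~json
{"levels_m": [550, 600, 650, 700, 750, 800], "percent_above": [92, 60, 43, 33, 21, 11]}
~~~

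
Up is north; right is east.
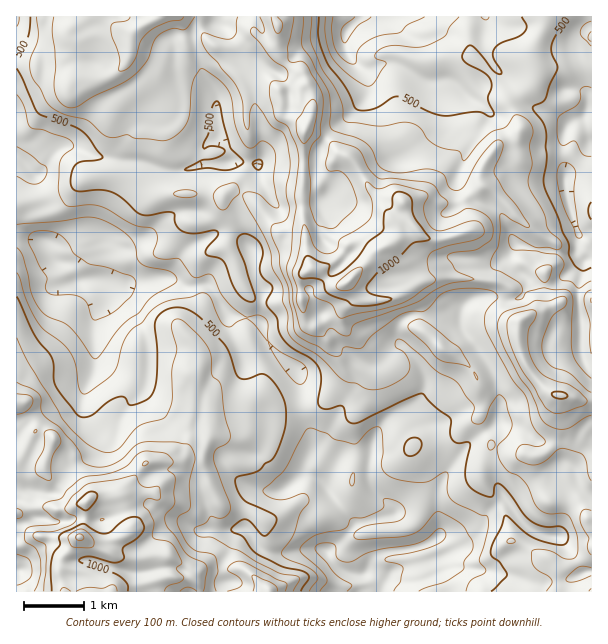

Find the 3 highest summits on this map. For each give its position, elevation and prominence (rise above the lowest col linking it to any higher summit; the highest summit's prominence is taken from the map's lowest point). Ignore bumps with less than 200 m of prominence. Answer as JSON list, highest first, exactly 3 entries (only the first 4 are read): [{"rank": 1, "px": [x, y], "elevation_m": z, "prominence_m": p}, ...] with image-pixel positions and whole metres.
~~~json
[{"rank": 1, "px": [80, 537], "elevation_m": 1224, "prominence_m": 1101}, {"rank": 2, "px": [350, 281], "elevation_m": 1181, "prominence_m": 722}, {"rank": 3, "px": [560, 395], "elevation_m": 1011, "prominence_m": 305}]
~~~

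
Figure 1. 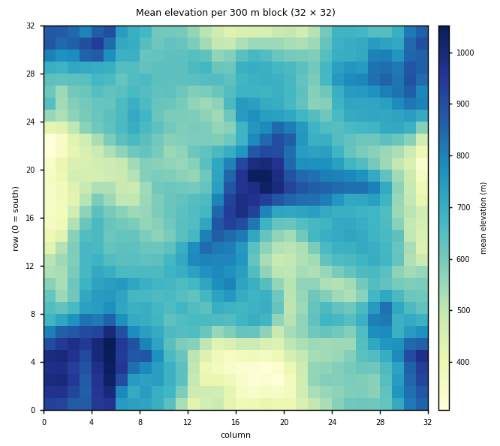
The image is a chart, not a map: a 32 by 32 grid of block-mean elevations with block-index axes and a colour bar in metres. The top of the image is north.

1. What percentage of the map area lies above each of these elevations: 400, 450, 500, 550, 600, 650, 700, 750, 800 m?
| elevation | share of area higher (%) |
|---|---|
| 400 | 95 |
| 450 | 92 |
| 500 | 87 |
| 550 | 79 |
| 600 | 67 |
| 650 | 50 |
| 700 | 33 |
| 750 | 22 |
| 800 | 16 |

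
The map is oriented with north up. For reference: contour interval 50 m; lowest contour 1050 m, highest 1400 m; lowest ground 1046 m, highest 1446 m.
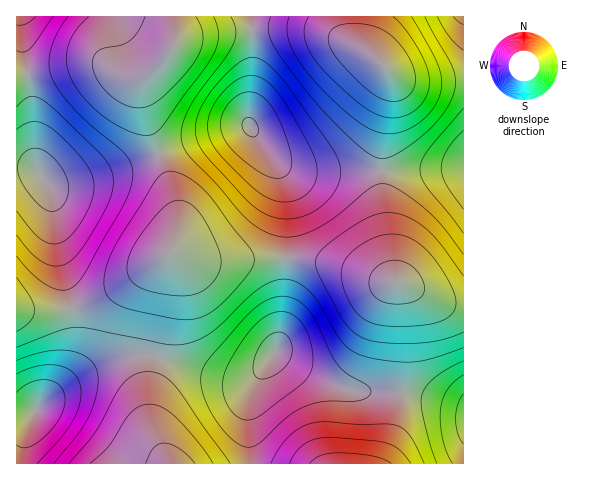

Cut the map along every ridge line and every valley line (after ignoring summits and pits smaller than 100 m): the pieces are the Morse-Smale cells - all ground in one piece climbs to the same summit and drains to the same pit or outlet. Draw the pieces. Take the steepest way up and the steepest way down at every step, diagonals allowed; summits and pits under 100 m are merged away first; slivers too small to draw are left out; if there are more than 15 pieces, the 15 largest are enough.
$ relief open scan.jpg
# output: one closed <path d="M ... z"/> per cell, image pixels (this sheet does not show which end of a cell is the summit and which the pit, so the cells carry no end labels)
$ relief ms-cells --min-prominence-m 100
<path d="M173 16l-152 1 0 17 11 69 3 55 3 13 8 11 4 2 16 0 24-6 68-25-12-37-4-28 4-10 17-16 12-17 1-12z"/><path d="M348 16l-97 1 2 57-5 44 1 8 17 24 13 13 8 5 28 4 66-1 3-38 6-36 0-20-2-6-10-11-25-20-5-13z"/><path d="M301 259l-15 0-4 68-4 16-4 10 23 14 46 21 18 4 41 1 2-26 0-47-2-26-3-9-58-19z"/><path d="M250 127l-27 5-65 21 19 56 0 26-6 18 32 8 83-3 1-58-3-18-7-16z"/><path d="M158 154l-68 24-24 6-21-2 7 18 5 48 14 61 17-5 20-9 57-37 7-8 6-25-1-16-7-26z"/><path d="M463 16l-115 1 0 10 5 13 29 24 8 13 0 20-8 46 0 28 56-1 26-3z"/><path d="M173 253l-4 2 0 40-13 62 74 22 19 0 7-4 17-19 5-13 6-39 2-45-83 2z"/><path d="M276 353l-18 24-9 19-1 41 3 26 130 1 15-39 6-32-41-1-18-4-46-21z"/><path d="M250 16l-76 1 2 16-1 12-12 17-17 16-4 10 4 28 12 36 65-20 26-6-1-8 5-44 0-36z"/><path d="M148 356l-19 0-25 6-30 17-26 19-12 12-7 14-6 17-2 22 146 1-16-37-1-37 6-33z"/><path d="M271 155l11 20 4 13 0 70 46 5 51 18 13 2-10-51-5-60-81-1-17-6z"/><path d="M463 168l-82 4 5 60 9 49 39 19 21 5 9 0z"/><path d="M161 358l-6 1-1 6-4 25 0 30 5 18 13 25 82 1-2-62 4-13 10-19-13 9-19 0z"/><path d="M168 254l-60 41-20 9-16 4 2 17-2 30-9 21-17 24 28-21 36-19 19-4 27 0 13-61 1-29z"/><path d="M399 283l-1 1 4 10 2 26 0 47-2 25 40 9 21 7 1-102-30-6z"/>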